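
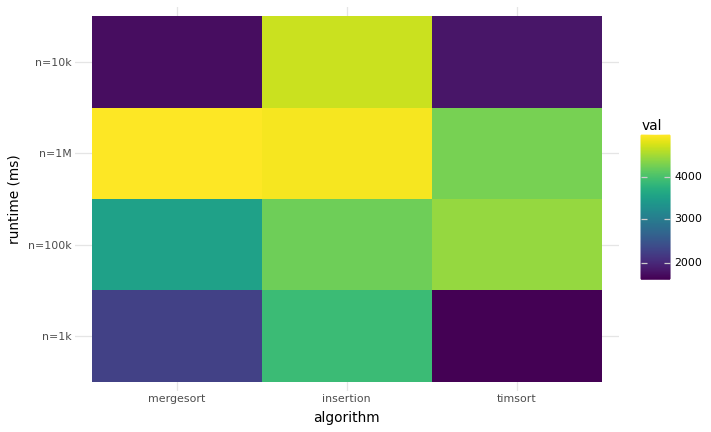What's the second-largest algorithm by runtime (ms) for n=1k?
mergesort

Top 3 for n=1k: insertion ≈ 4000, mergesort ≈ 2500, timsort ≈ 1500.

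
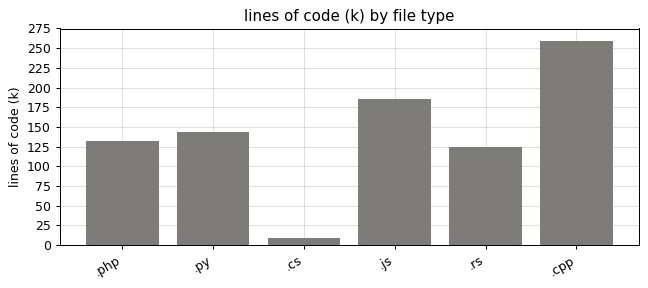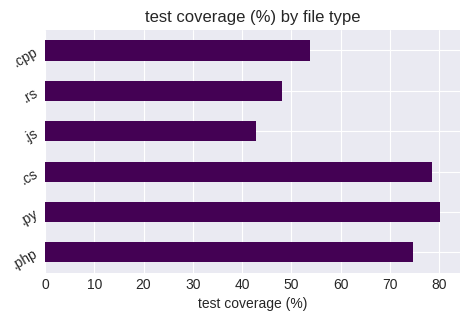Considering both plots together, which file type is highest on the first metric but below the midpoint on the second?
Chart 2 median test coverage (%) ≈ 60; below-median file types: .js, .rs, .cpp. Among those, .cpp has the highest lines of code (k) (≈ 250).

.cpp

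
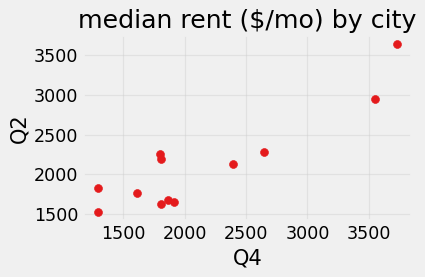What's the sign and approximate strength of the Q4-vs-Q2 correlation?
Points are positively correlated; strong (|r| ≈ 0.9).

positive, strong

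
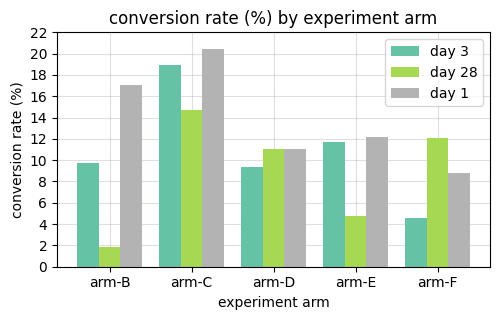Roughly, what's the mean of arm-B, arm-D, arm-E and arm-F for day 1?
≈ 12

(18 + 12 + 12 + 8) / 4 ≈ 12.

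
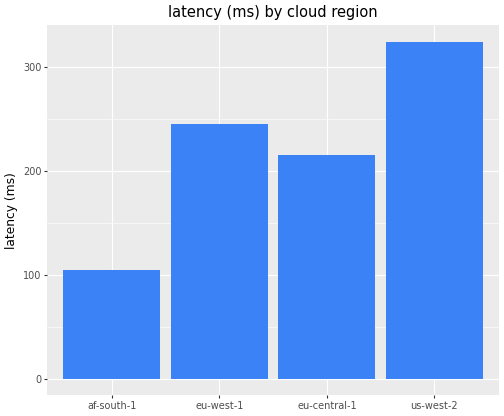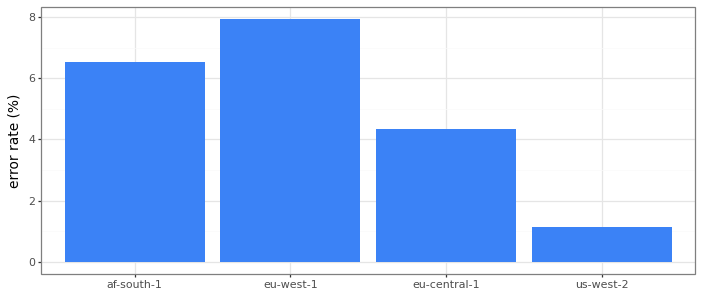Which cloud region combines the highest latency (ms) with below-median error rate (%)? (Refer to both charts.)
us-west-2

Chart 2 median error rate (%) ≈ 5; below-median cloud regions: eu-central-1, us-west-2. Among those, us-west-2 has the highest latency (ms) (≈ 300).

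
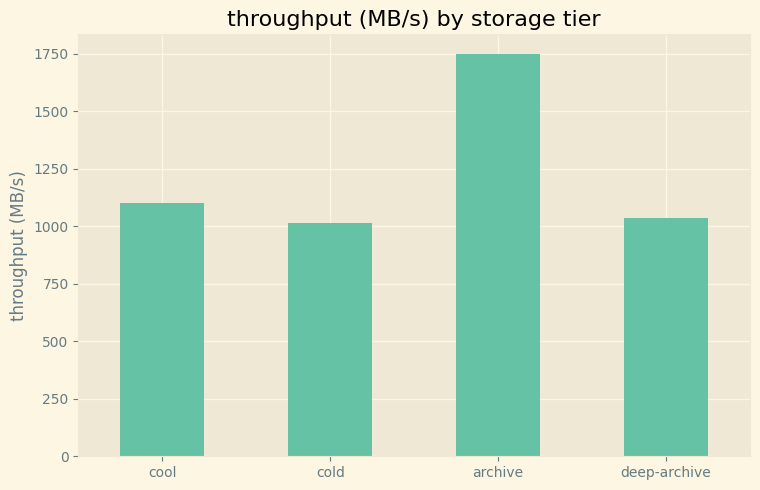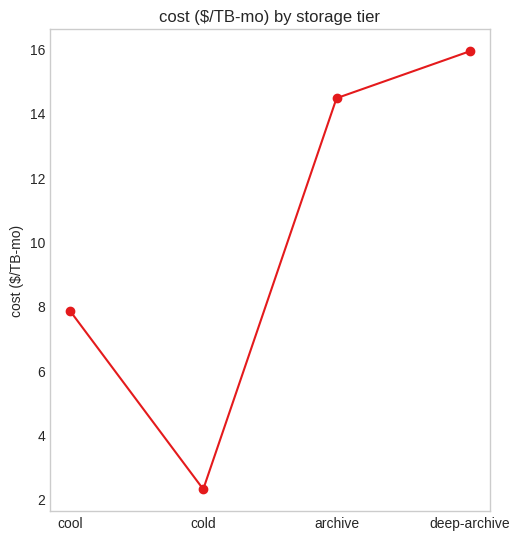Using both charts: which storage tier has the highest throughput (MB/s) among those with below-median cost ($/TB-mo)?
cool

Chart 2 median cost ($/TB-mo) ≈ 12; below-median storage tiers: cool, cold. Among those, cool has the highest throughput (MB/s) (≈ 1200).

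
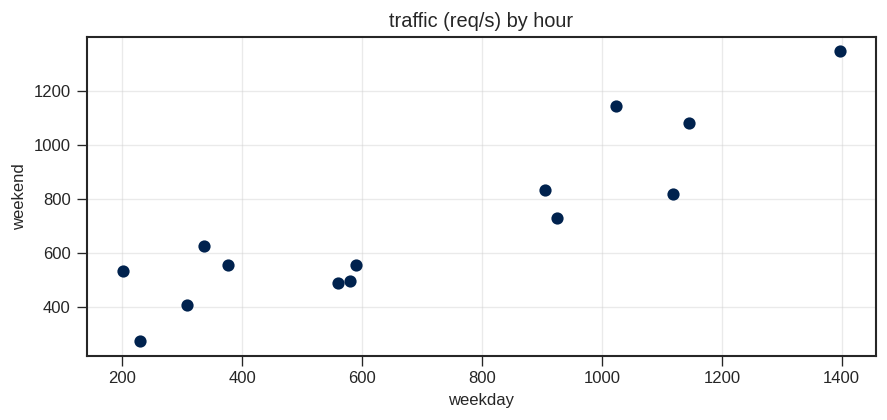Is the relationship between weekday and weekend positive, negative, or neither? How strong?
positive, strong

Points are positively correlated; strong (|r| ≈ 0.9).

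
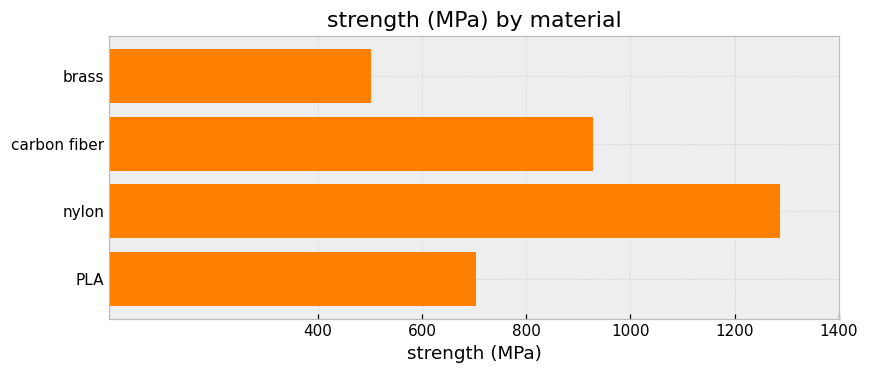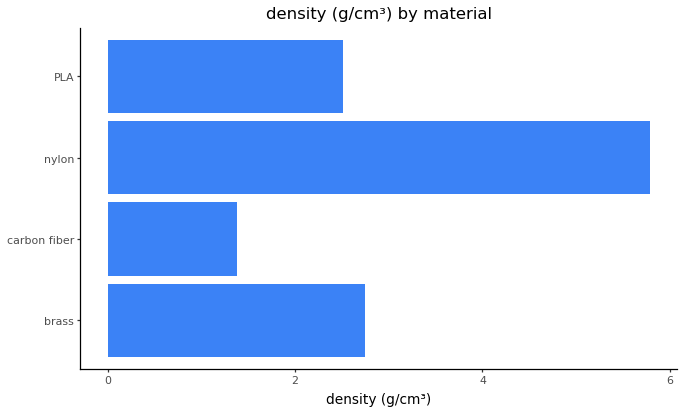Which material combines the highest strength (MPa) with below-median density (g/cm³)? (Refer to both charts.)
Chart 2 median density (g/cm³) ≈ 3; below-median materials: carbon fiber, PLA. Among those, carbon fiber has the highest strength (MPa) (≈ 1000).

carbon fiber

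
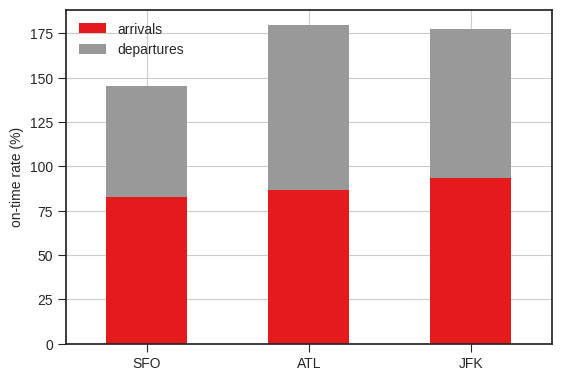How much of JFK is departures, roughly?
departures top ≈ 180, bottom ≈ 100; segment ≈ 80.

≈ 80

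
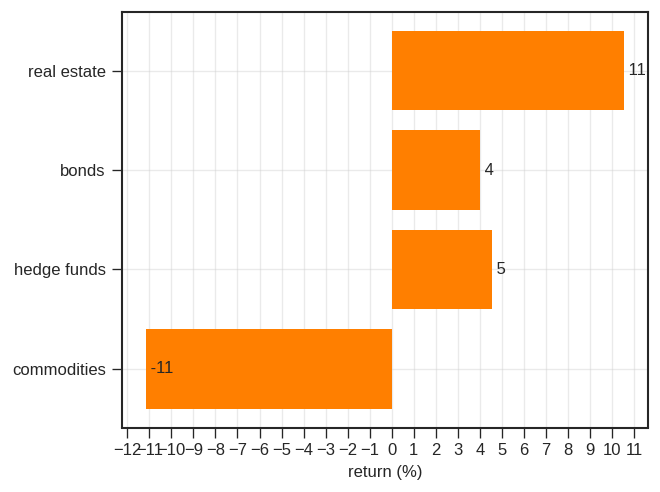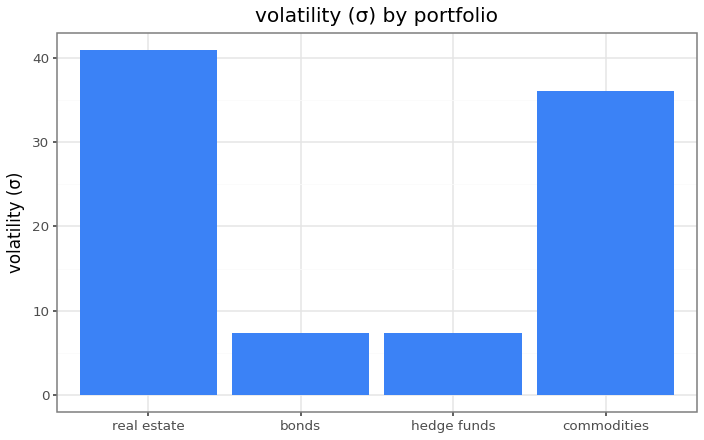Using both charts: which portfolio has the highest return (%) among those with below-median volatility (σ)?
hedge funds

Chart 2 median volatility (σ) ≈ 20; below-median portfolios: bonds, hedge funds. Among those, hedge funds has the highest return (%) (≈ 5).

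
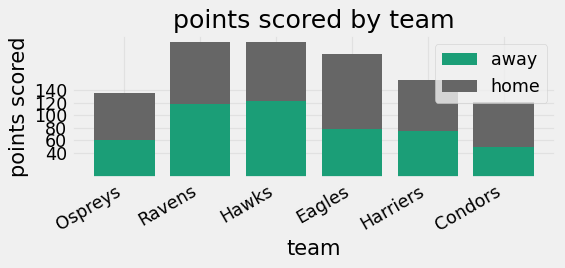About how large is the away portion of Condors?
away top ≈ 40, bottom ≈ 0; segment ≈ 40.

≈ 40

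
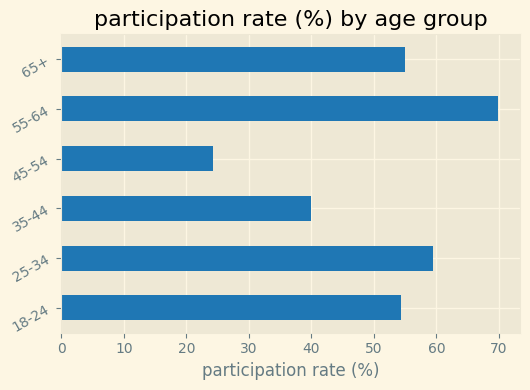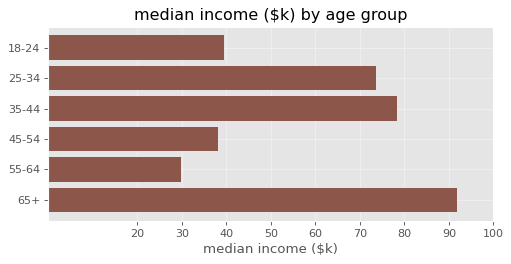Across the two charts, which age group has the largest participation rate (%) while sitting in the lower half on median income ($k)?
Chart 2 median median income ($k) ≈ 60; below-median age groups: 18-24, 45-54, 55-64. Among those, 55-64 has the highest participation rate (%) (≈ 70).

55-64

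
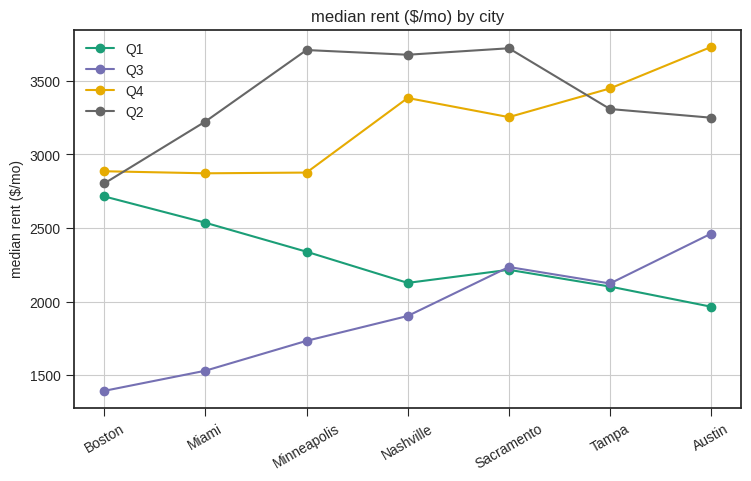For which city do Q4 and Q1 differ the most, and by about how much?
Austin, ≈ 1800 $/mo

Austin: Q4 ≈ 3800, Q1 ≈ 2000 → gap ≈ 1800. Next-largest (Tampa) is only ≈ 1200.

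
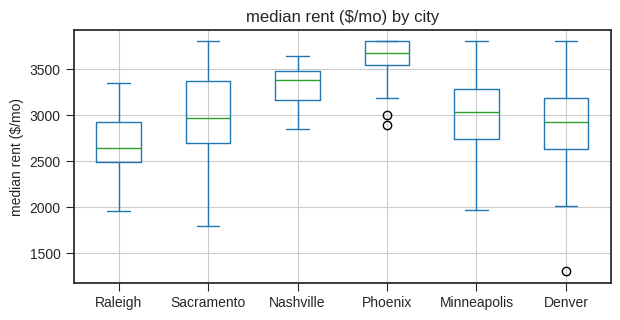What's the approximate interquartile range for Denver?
≈ 600

Q3 ≈ 3200, Q1 ≈ 2600; IQR ≈ 600.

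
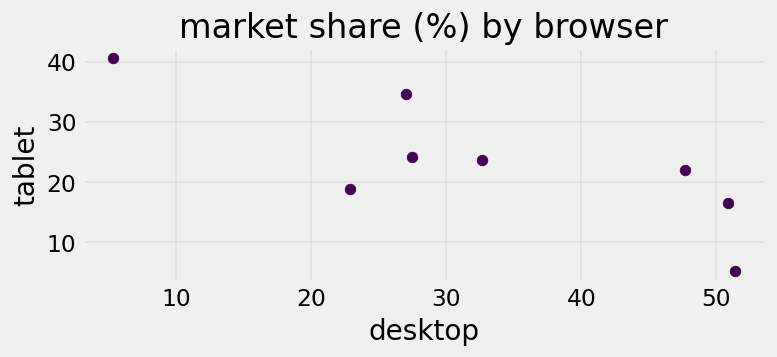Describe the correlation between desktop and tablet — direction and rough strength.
negative, strong

Points are negatively correlated; strong (|r| ≈ 0.8).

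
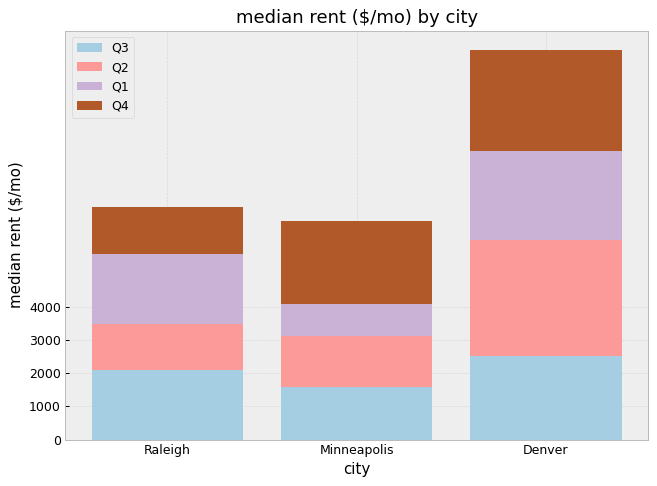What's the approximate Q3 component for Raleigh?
Q3 top ≈ 2000, bottom ≈ 0; segment ≈ 2000.

≈ 2000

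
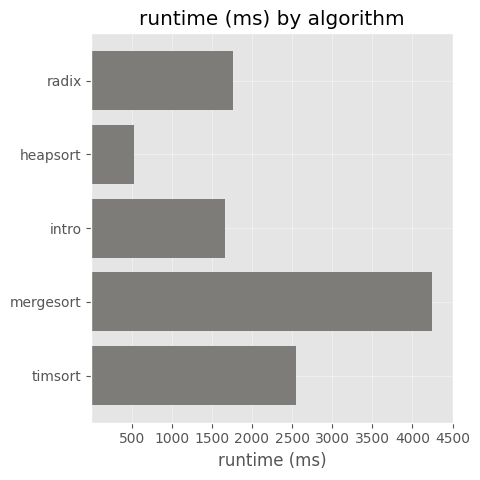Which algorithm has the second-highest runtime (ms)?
Top 3: mergesort ≈ 4000, timsort ≈ 2500, radix ≈ 2000.

timsort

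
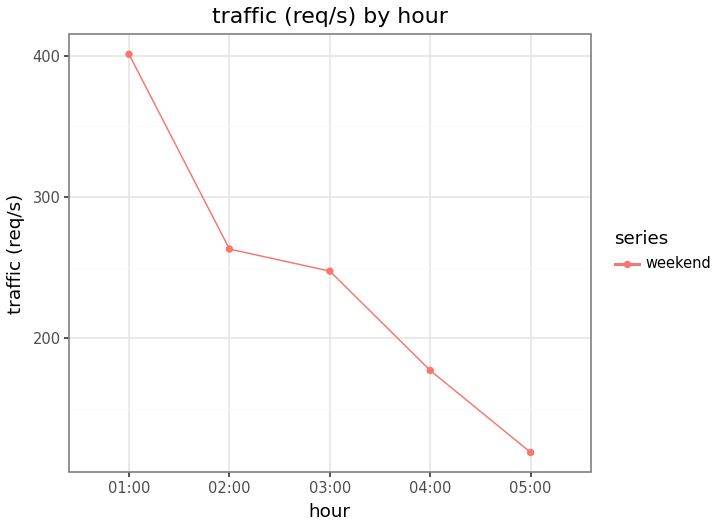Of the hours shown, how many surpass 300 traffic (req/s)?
Above 300: 01:00.

1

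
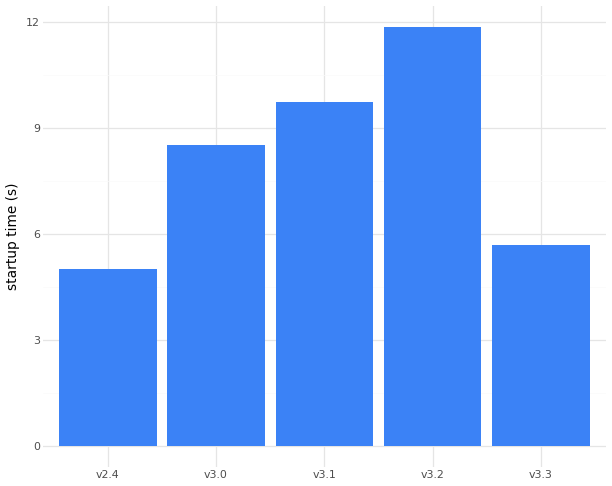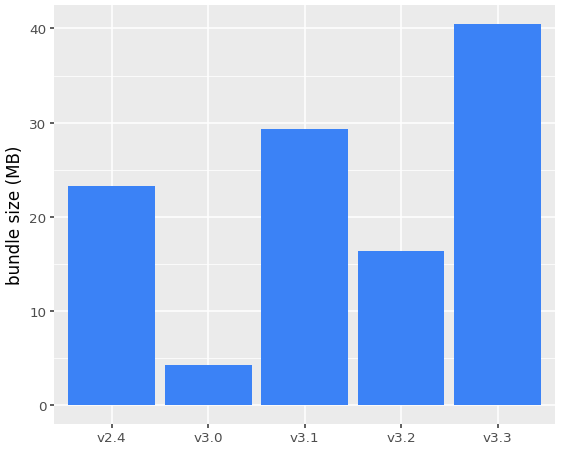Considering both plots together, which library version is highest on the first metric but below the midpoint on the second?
Chart 2 median bundle size (MB) ≈ 25; below-median library versions: v3.0, v3.2. Among those, v3.2 has the highest startup time (s) (≈ 12).

v3.2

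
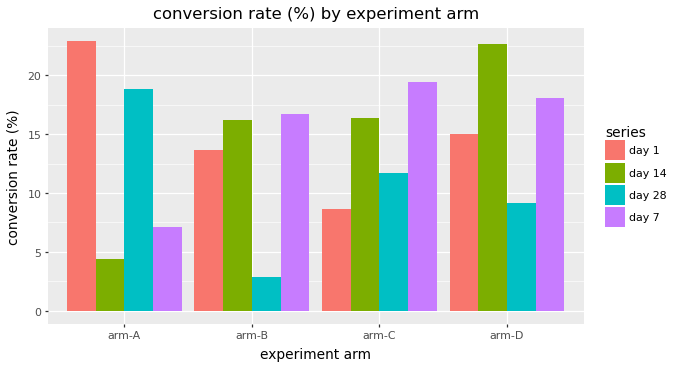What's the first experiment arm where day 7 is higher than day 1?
arm-B

arm-A: day 7 ≈ 8 vs day 1 ≈ 22 (not yet); arm-B: day 7 ≈ 16 vs day 1 ≈ 14 (first crossover).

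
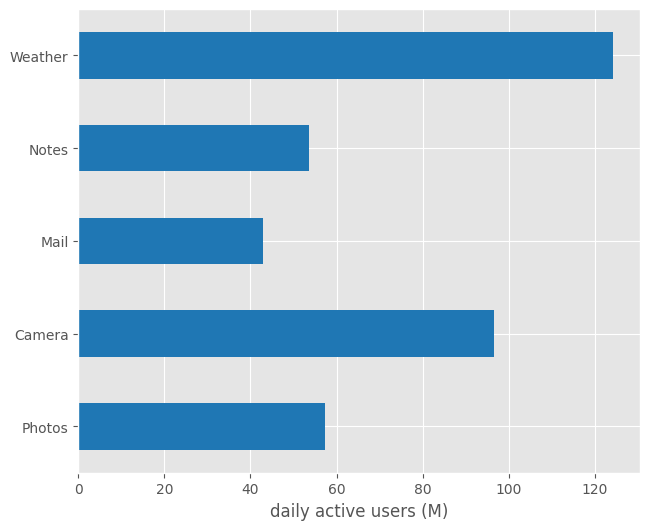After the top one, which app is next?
Camera

Top 3: Weather ≈ 120, Camera ≈ 100, Photos ≈ 60.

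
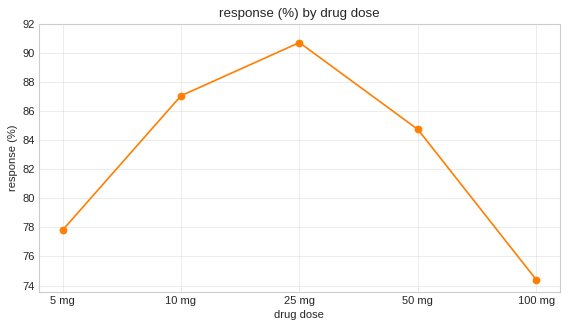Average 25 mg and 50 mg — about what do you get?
(90 + 84) / 2 ≈ 87.

≈ 87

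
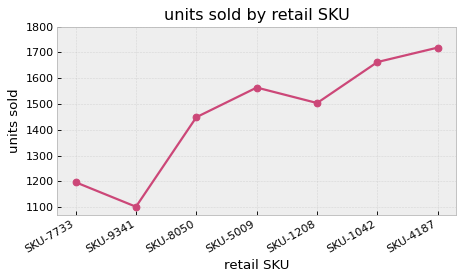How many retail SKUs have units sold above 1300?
5

Above 1300: SKU-8050, SKU-5009, SKU-1208, SKU-1042, SKU-4187.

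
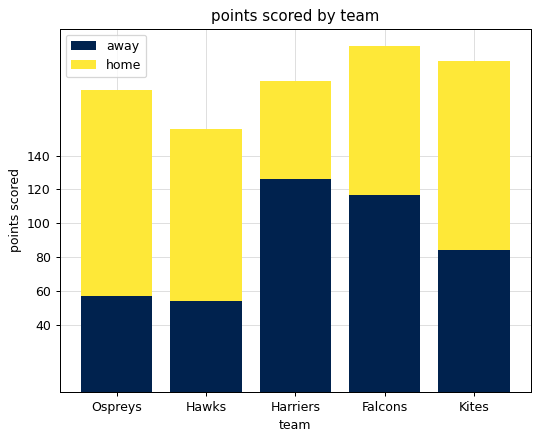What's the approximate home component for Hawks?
≈ 100

home top ≈ 160, bottom ≈ 60; segment ≈ 100.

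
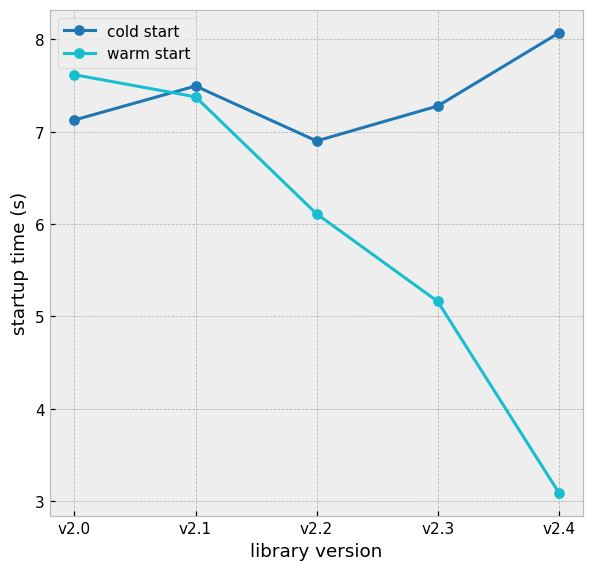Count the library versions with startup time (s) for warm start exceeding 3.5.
4

Above 3.5: v2.0, v2.1, v2.2, v2.3.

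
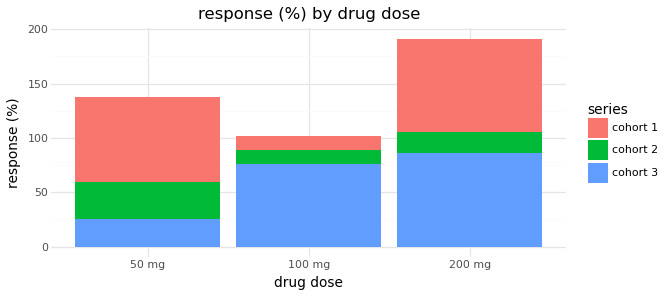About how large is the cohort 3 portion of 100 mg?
cohort 3 top ≈ 80, bottom ≈ 0; segment ≈ 80.

≈ 80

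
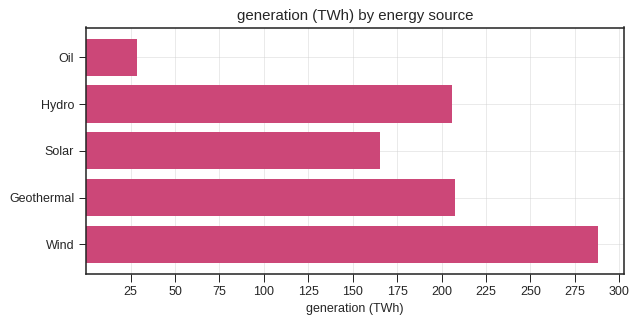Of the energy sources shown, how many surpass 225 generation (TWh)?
1

Above 225: Wind.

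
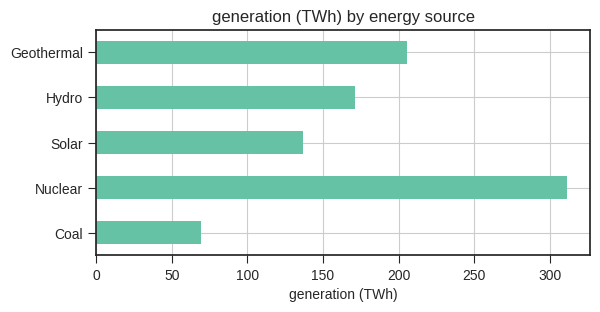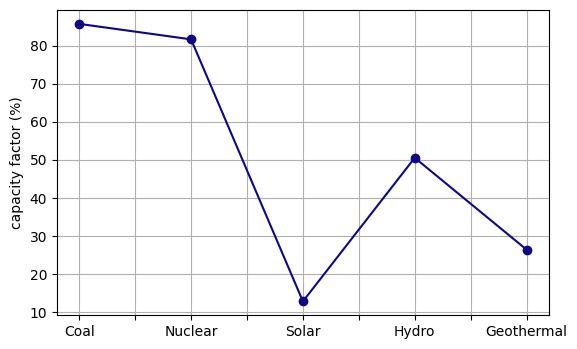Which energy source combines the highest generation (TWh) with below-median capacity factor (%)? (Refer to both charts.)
Chart 2 median capacity factor (%) ≈ 50; below-median energy sources: Solar, Geothermal. Among those, Geothermal has the highest generation (TWh) (≈ 200).

Geothermal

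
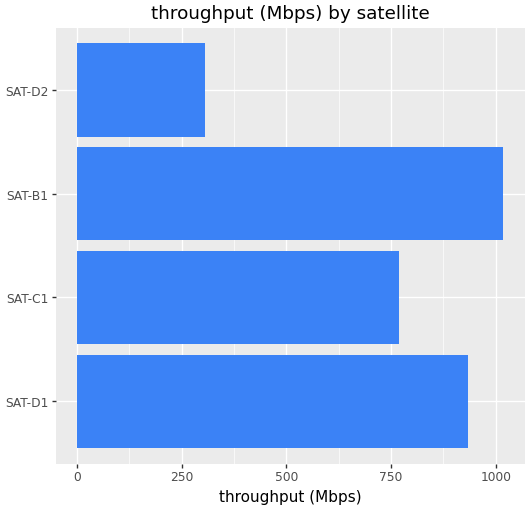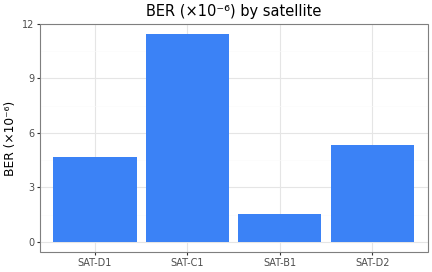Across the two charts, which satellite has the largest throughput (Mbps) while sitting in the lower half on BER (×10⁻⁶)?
SAT-B1

Chart 2 median BER (×10⁻⁶) ≈ 6; below-median satellites: SAT-D1, SAT-B1. Among those, SAT-B1 has the highest throughput (Mbps) (≈ 1000).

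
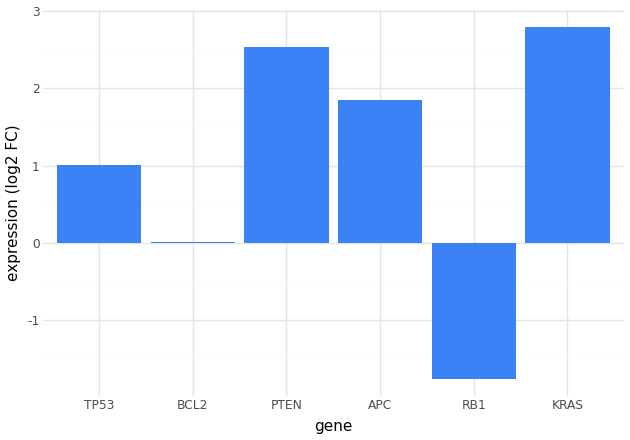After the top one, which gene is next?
PTEN

Top 3: KRAS ≈ 3.0, PTEN ≈ 2.5, APC ≈ 2.0.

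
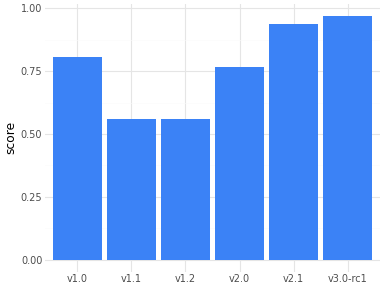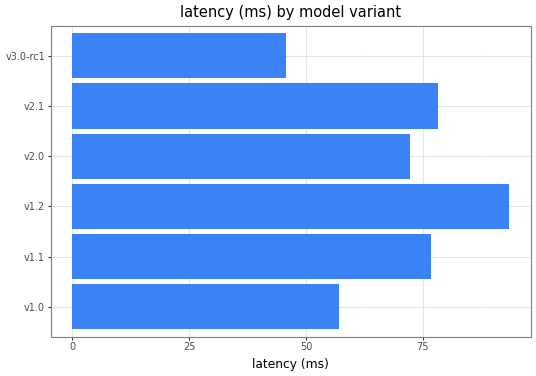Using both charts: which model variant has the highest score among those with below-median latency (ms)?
v3.0-rc1

Chart 2 median latency (ms) ≈ 70; below-median model variants: v1.0, v2.0, v3.0-rc1. Among those, v3.0-rc1 has the highest score (≈ 1).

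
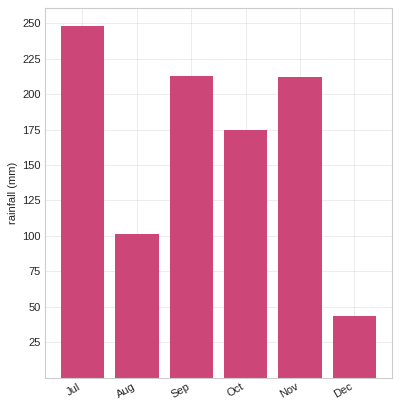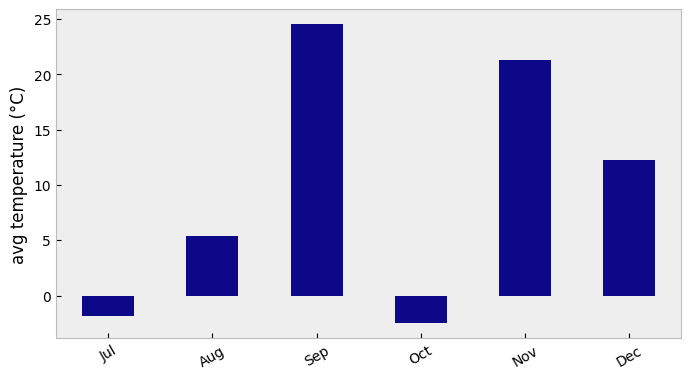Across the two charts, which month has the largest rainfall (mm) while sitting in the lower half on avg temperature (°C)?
Jul

Chart 2 median avg temperature (°C) ≈ 10; below-median months: Jul, Aug, Oct. Among those, Jul has the highest rainfall (mm) (≈ 250).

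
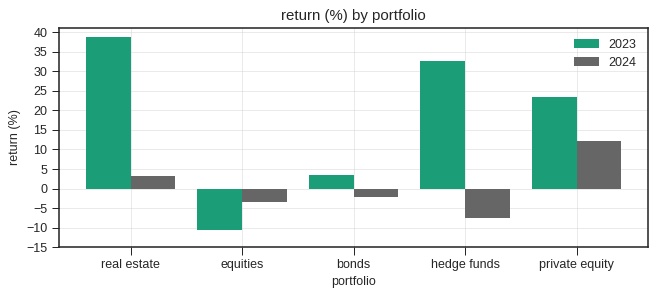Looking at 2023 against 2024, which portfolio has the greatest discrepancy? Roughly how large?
hedge funds, ≈ 45 %

hedge funds: 2023 ≈ 35, 2024 ≈ -10 → gap ≈ 45. Next-largest (real estate) is only ≈ 35.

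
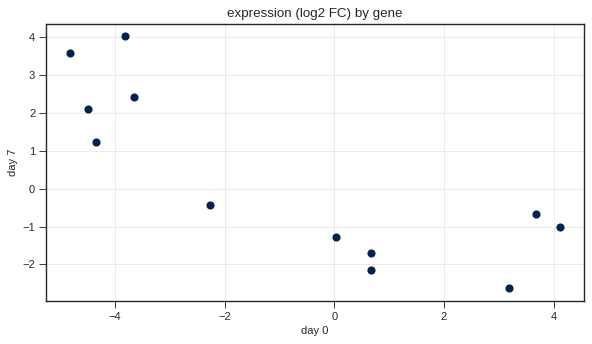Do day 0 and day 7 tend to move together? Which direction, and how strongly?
Points are negatively correlated; strong (|r| ≈ 0.8).

negative, strong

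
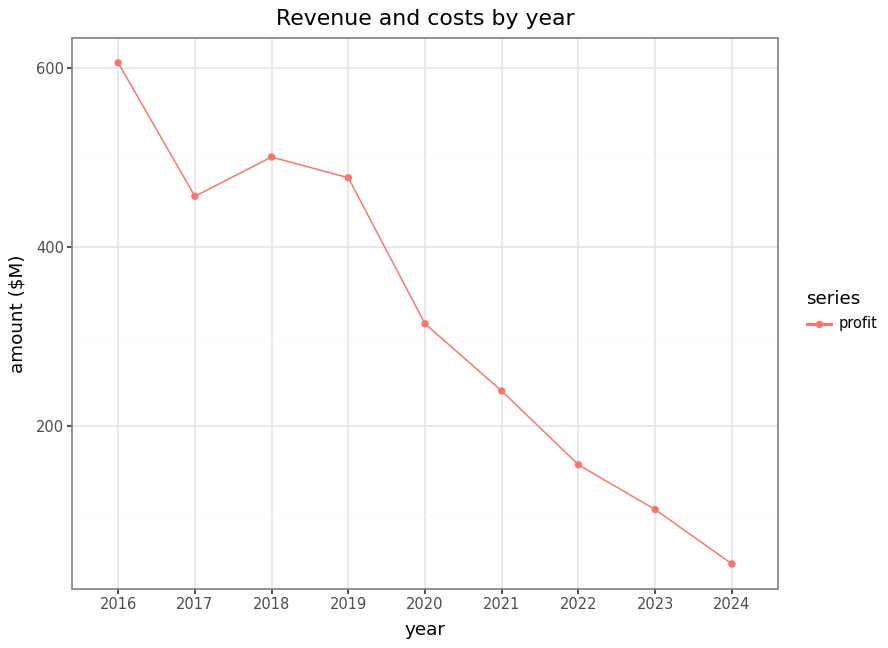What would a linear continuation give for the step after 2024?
Last three: 150, 100, 50 → slope ≈ -50/step → next ≈ 0.

≈ 0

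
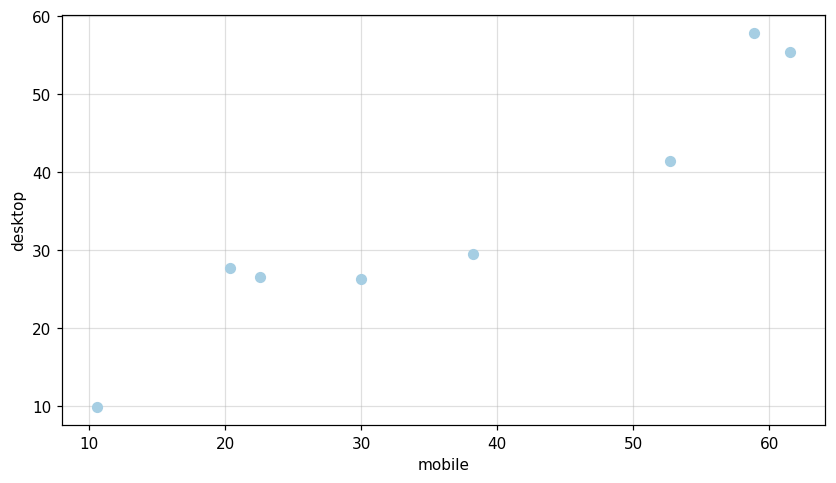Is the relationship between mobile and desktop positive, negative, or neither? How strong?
Points are positively correlated; strong (|r| ≈ 1.0).

positive, strong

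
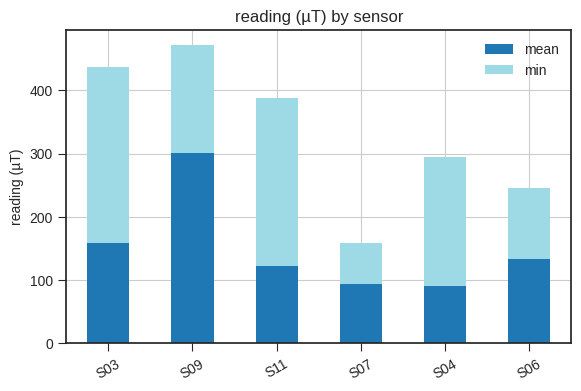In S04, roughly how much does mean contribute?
≈ 100

mean top ≈ 100, bottom ≈ 0; segment ≈ 100.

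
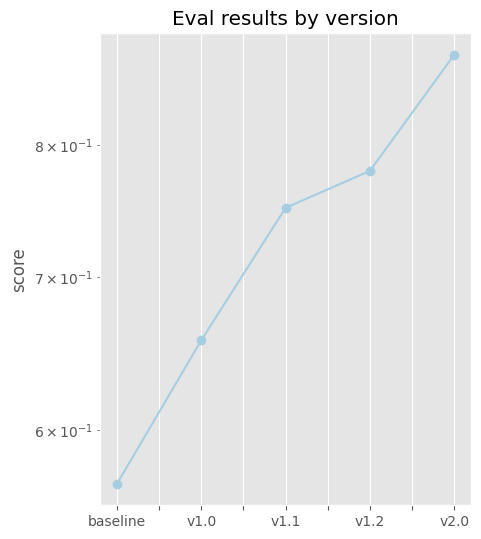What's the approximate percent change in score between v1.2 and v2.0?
≈ +12.5%

v1.2 ≈ 0.80, v2.0 ≈ 0.90; (0.90 − 0.80) / 0.80 ≈ +12.5%.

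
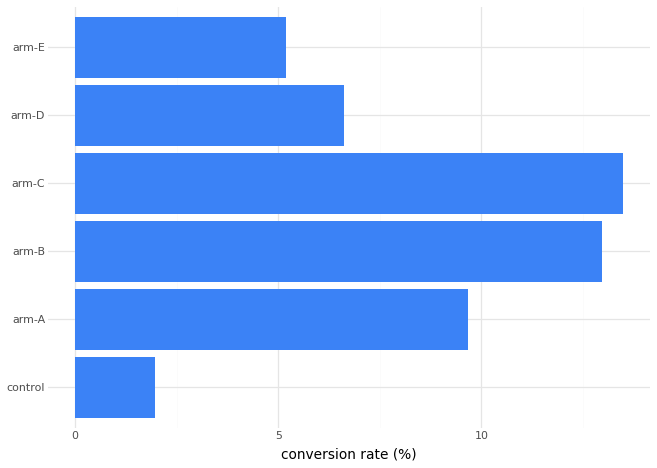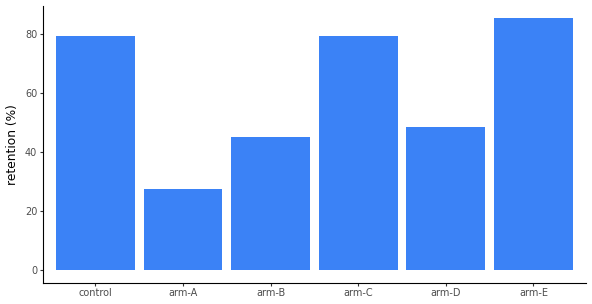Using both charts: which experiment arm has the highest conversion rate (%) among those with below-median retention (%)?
Chart 2 median retention (%) ≈ 60; below-median experiment arms: arm-A, arm-B, arm-D. Among those, arm-B has the highest conversion rate (%) (≈ 12).

arm-B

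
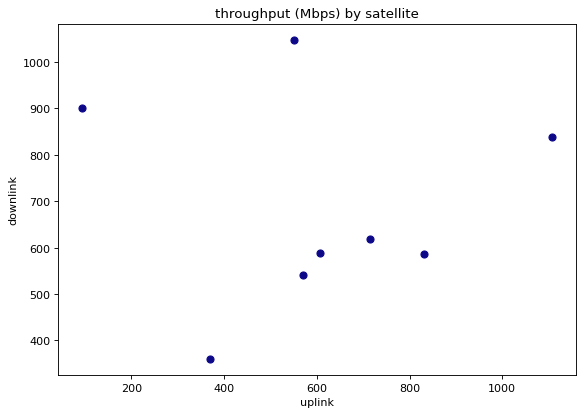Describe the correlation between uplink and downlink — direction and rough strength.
Points are roughly uncorrelated; weak (|r| ≈ 0.0).

no clear correlation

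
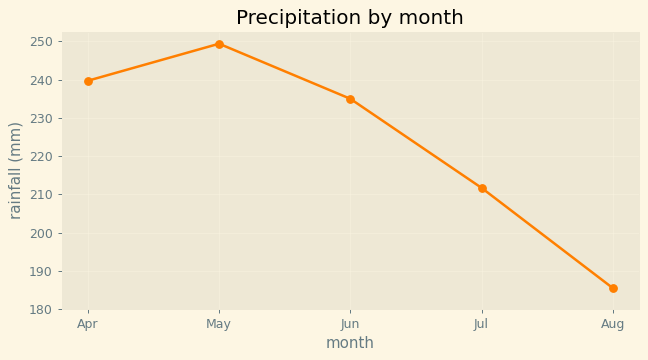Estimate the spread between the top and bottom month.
≈ 60

Max May ≈ 250, min Aug ≈ 190; range ≈ 60.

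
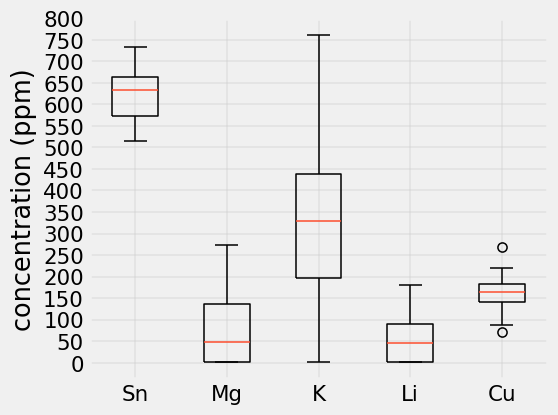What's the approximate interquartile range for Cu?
≈ 50

Q3 ≈ 200, Q1 ≈ 150; IQR ≈ 50.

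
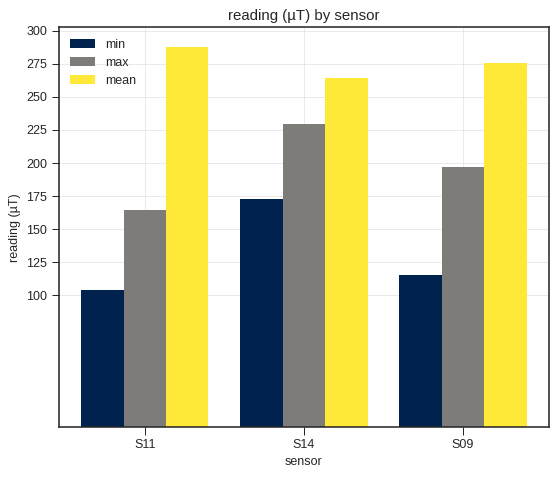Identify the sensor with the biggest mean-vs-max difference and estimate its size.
S11: mean ≈ 300, max ≈ 175 → gap ≈ 125. Next-largest (S09) is only ≈ 75.

S11, ≈ 125 µT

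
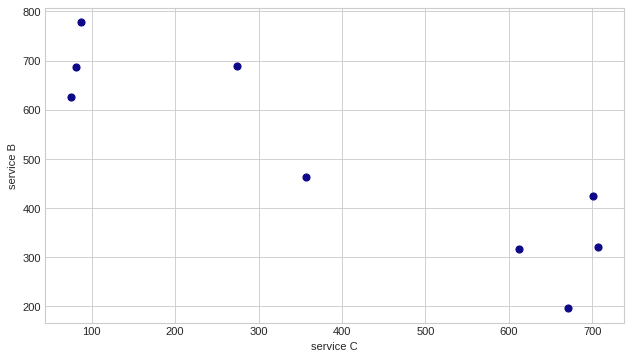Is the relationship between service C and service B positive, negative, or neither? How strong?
Points are negatively correlated; strong (|r| ≈ 0.9).

negative, strong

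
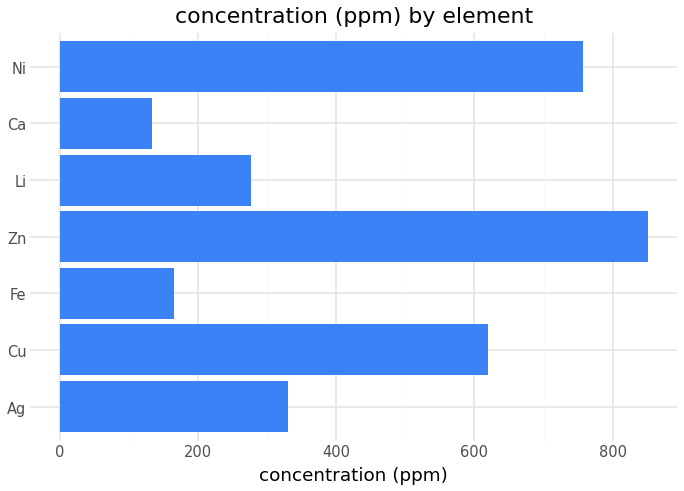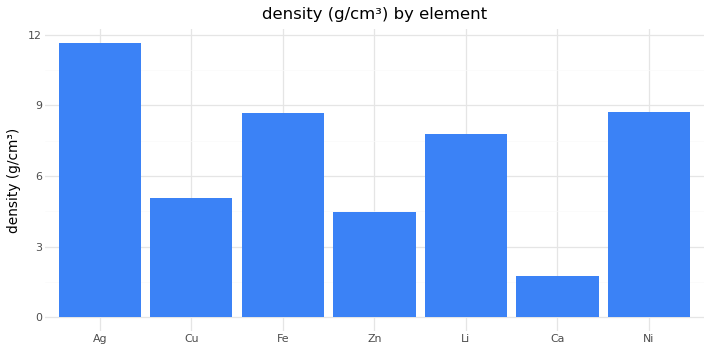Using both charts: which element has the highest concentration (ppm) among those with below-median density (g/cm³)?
Chart 2 median density (g/cm³) ≈ 8; below-median elements: Cu, Zn, Ca. Among those, Zn has the highest concentration (ppm) (≈ 900).

Zn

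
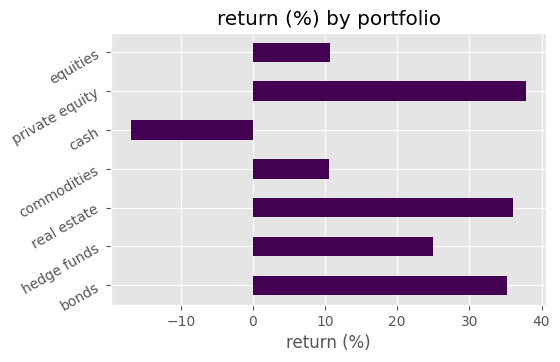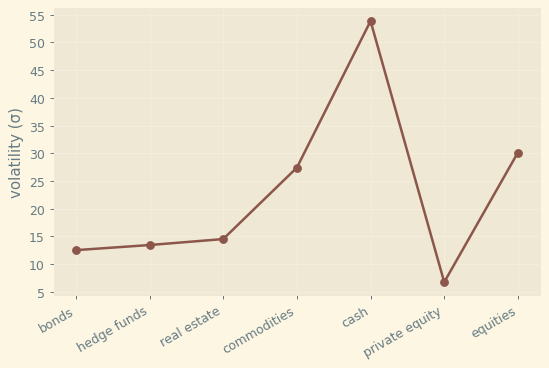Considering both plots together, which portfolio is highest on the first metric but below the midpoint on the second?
private equity

Chart 2 median volatility (σ) ≈ 15; below-median portfolios: bonds, hedge funds, private equity. Among those, private equity has the highest return (%) (≈ 40).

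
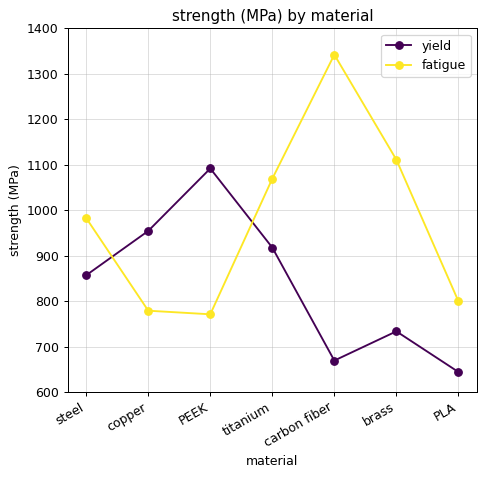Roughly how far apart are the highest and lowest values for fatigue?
Max carbon fiber ≈ 1300, min PEEK ≈ 800; range ≈ 500.

≈ 500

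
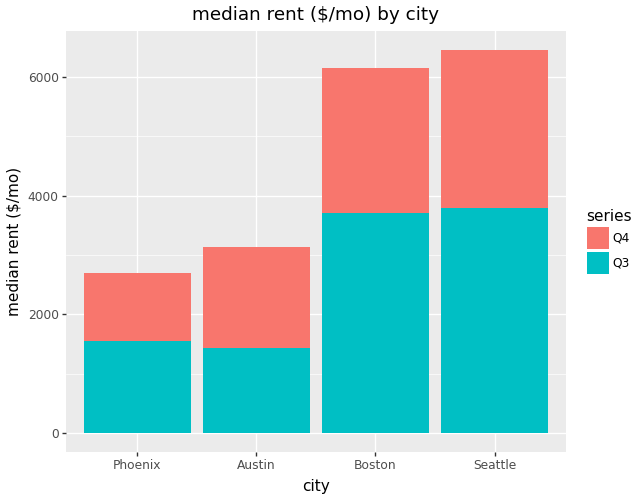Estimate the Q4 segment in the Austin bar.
Q4 top ≈ 3000, bottom ≈ 1000; segment ≈ 2000.

≈ 2000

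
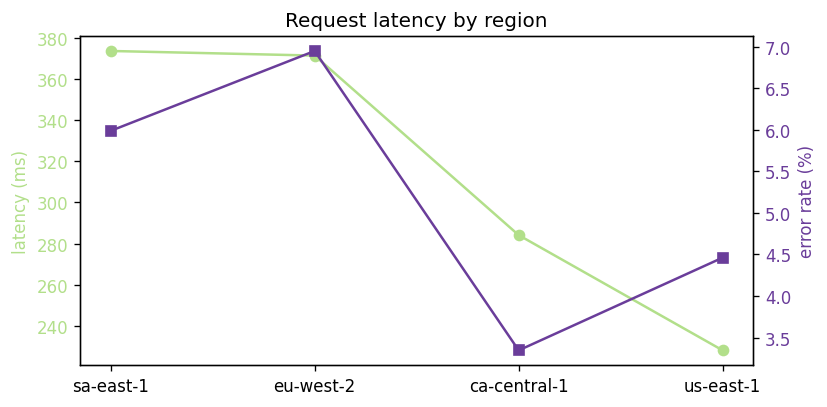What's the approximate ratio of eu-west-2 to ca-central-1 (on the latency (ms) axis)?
eu-west-2 ≈ 380, ca-central-1 ≈ 280; 380/280 ≈ 1.36.

≈ 1.36×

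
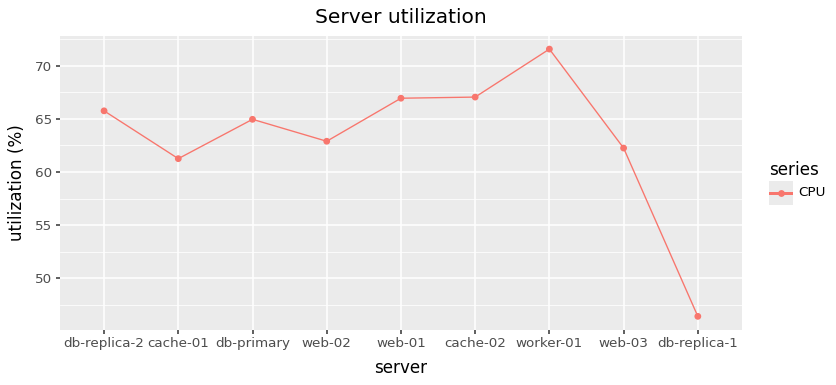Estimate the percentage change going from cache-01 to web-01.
cache-01 ≈ 60, web-01 ≈ 65; (65 − 60) / 60 ≈ +8.3%.

≈ +8.3%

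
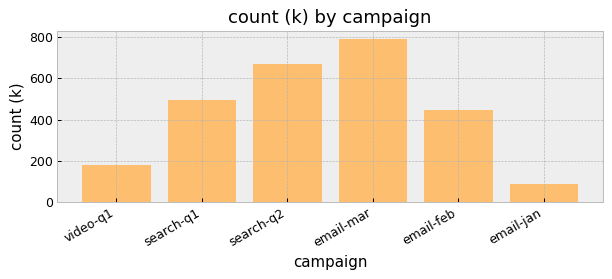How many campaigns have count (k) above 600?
Above 600: search-q2, email-mar.

2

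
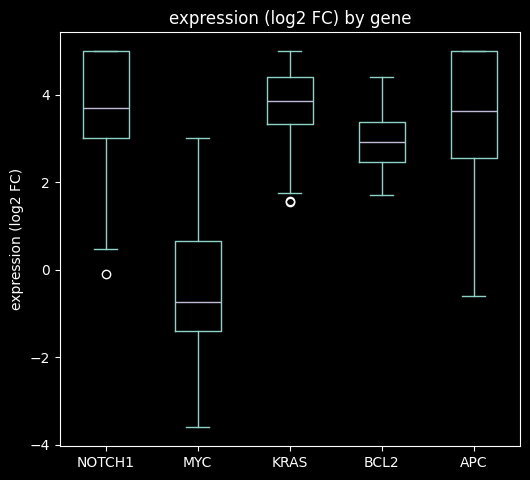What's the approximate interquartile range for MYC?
Q3 ≈ 0.5, Q1 ≈ -1.5; IQR ≈ 2.0.

≈ 2.0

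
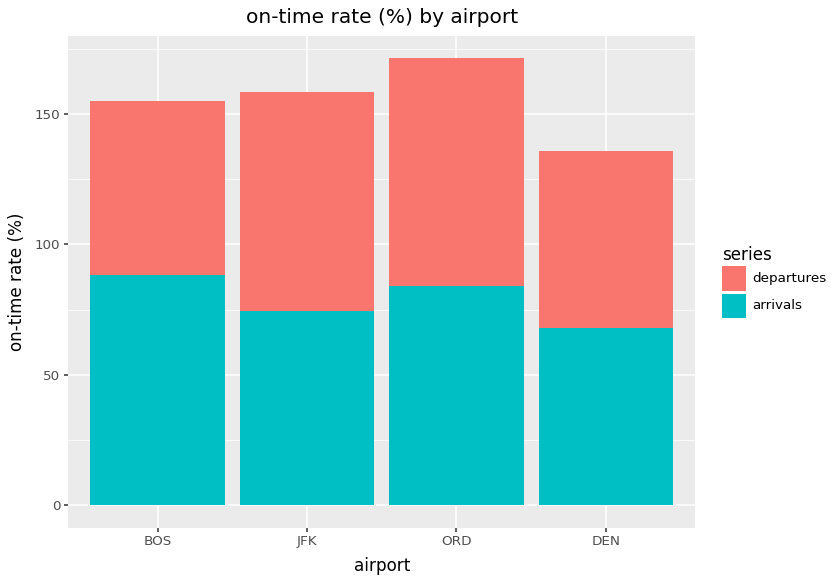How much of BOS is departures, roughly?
≈ 80

departures top ≈ 160, bottom ≈ 80; segment ≈ 80.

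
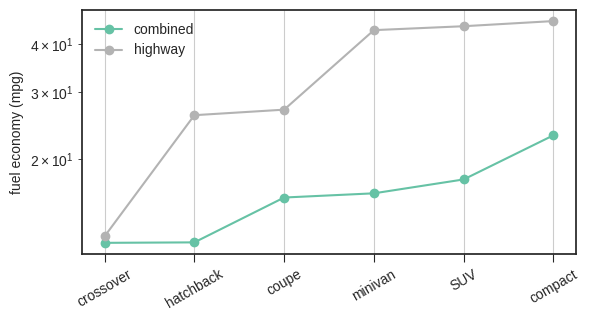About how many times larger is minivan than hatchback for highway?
minivan ≈ 45, hatchback ≈ 25; 45/25 ≈ 1.8.

≈ 1.8×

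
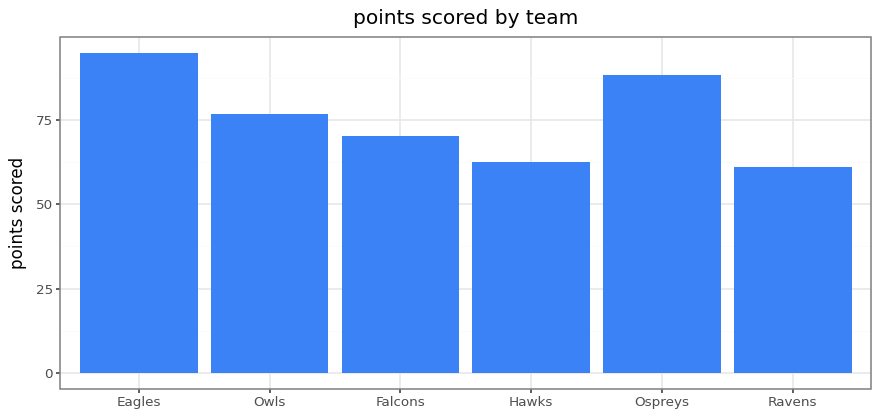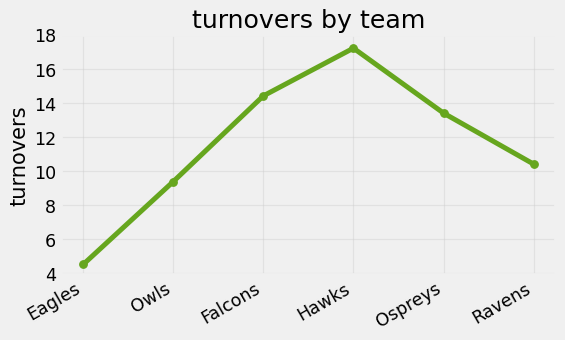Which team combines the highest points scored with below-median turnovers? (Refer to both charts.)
Chart 2 median turnovers ≈ 12; below-median teams: Eagles, Owls, Ravens. Among those, Eagles has the highest points scored (≈ 100).

Eagles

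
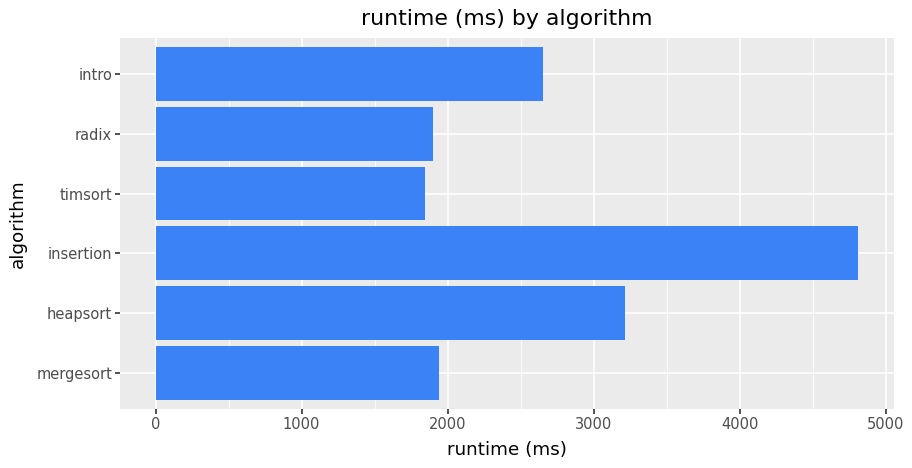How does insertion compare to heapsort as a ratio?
insertion ≈ 5000, heapsort ≈ 3000; 5000/3000 ≈ 1.67.

≈ 1.67×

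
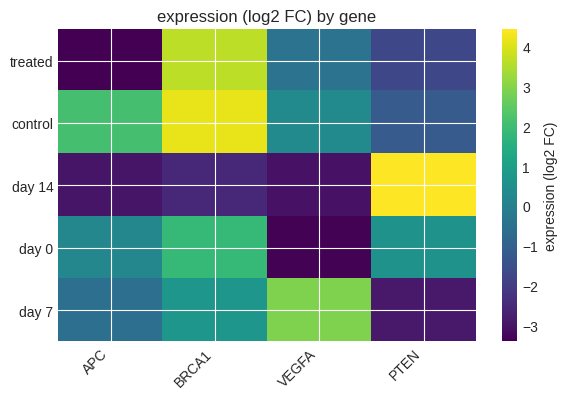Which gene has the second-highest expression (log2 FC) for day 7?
BRCA1

Top 3 for day 7: VEGFA ≈ 3, BRCA1 ≈ 1, APC ≈ -1.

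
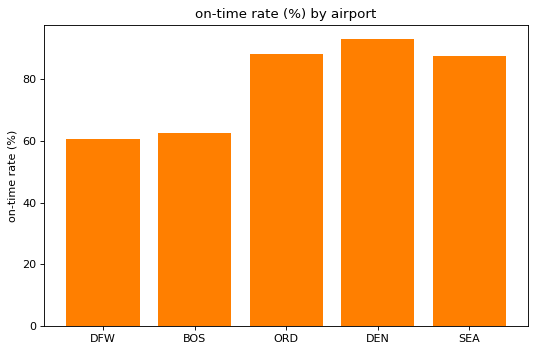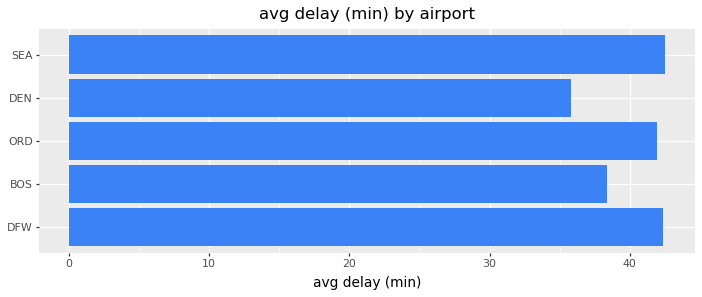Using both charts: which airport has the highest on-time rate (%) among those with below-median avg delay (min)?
DEN

Chart 2 median avg delay (min) ≈ 40; below-median airports: BOS, DEN. Among those, DEN has the highest on-time rate (%) (≈ 90).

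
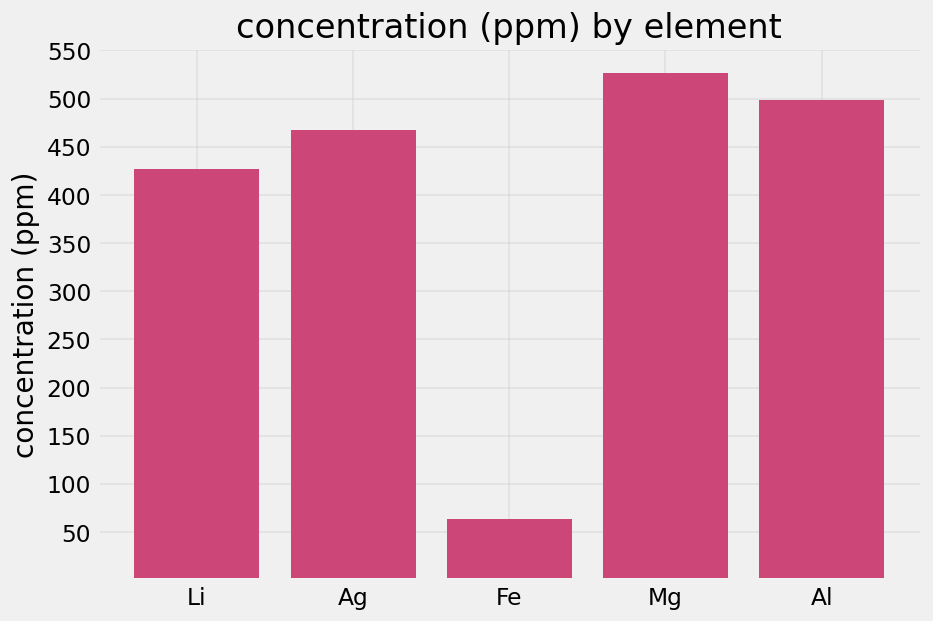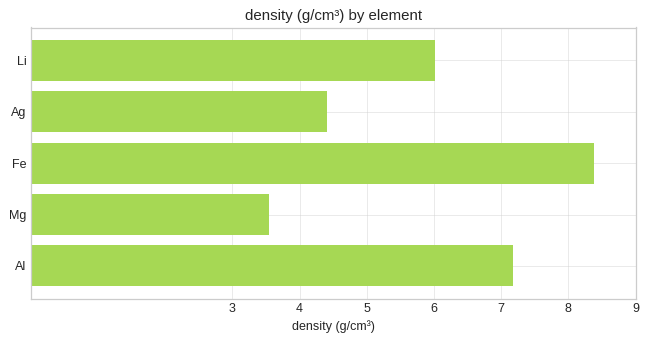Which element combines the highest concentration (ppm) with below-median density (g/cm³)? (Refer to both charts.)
Chart 2 median density (g/cm³) ≈ 6; below-median elements: Ag, Mg. Among those, Mg has the highest concentration (ppm) (≈ 550).

Mg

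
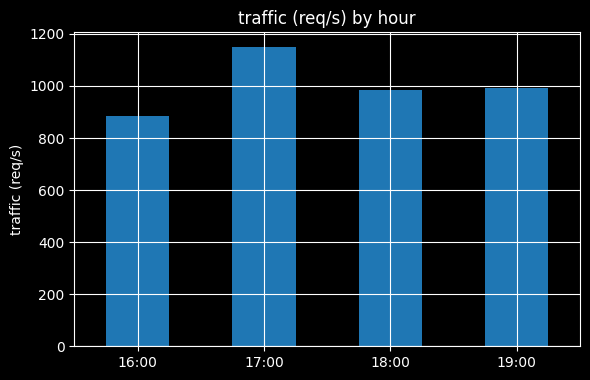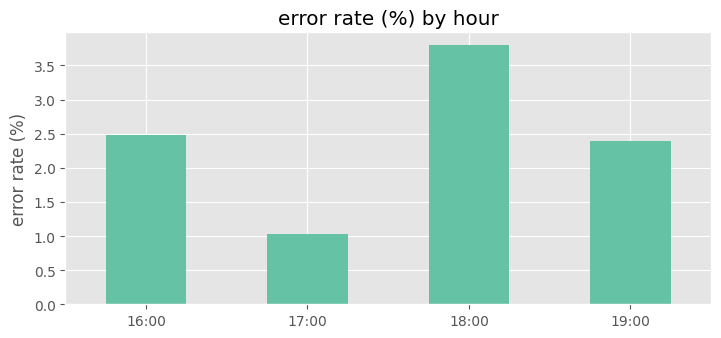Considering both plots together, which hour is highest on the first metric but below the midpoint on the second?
Chart 2 median error rate (%) ≈ 2.5; below-median hours: 17:00, 19:00. Among those, 17:00 has the highest traffic (req/s) (≈ 1200).

17:00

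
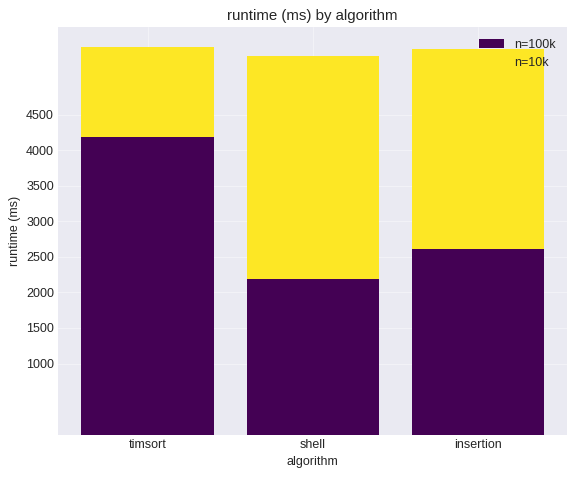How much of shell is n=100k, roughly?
≈ 2000

n=100k top ≈ 2000, bottom ≈ 0; segment ≈ 2000.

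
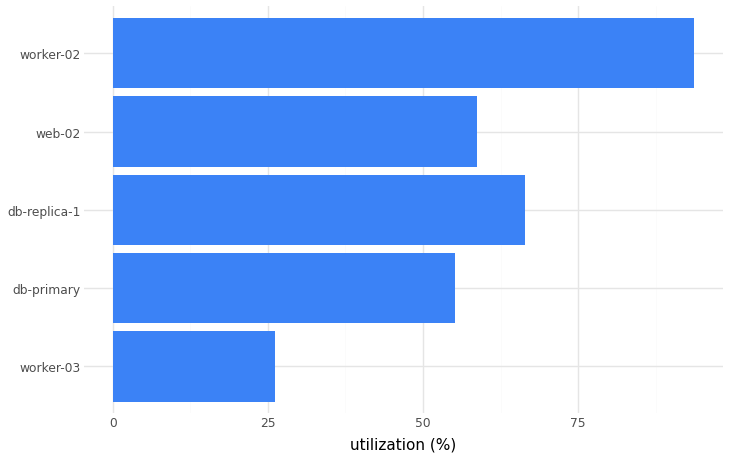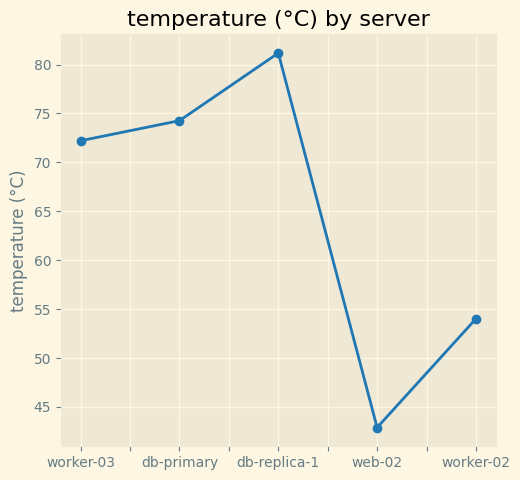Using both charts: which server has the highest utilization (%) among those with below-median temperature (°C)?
Chart 2 median temperature (°C) ≈ 70; below-median servers: web-02, worker-02. Among those, worker-02 has the highest utilization (%) (≈ 90).

worker-02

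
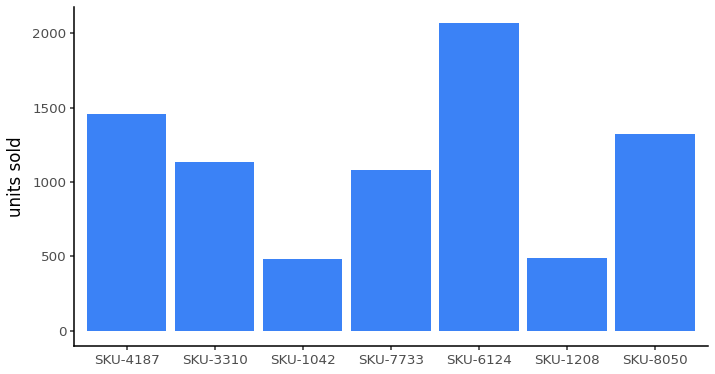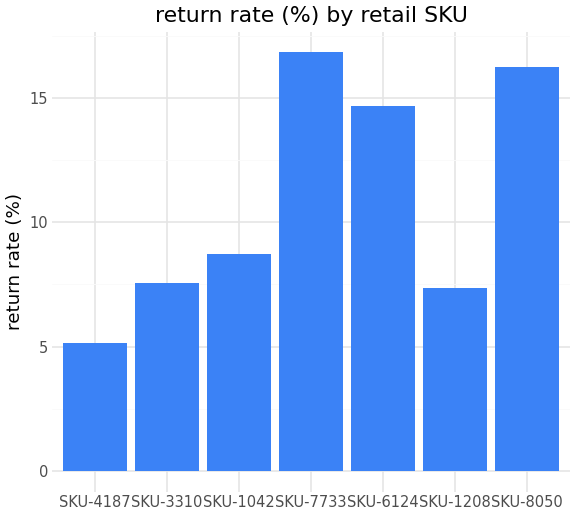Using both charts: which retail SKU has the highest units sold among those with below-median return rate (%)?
SKU-4187

Chart 2 median return rate (%) ≈ 8; below-median retail SKUs: SKU-4187, SKU-3310, SKU-1208. Among those, SKU-4187 has the highest units sold (≈ 1400).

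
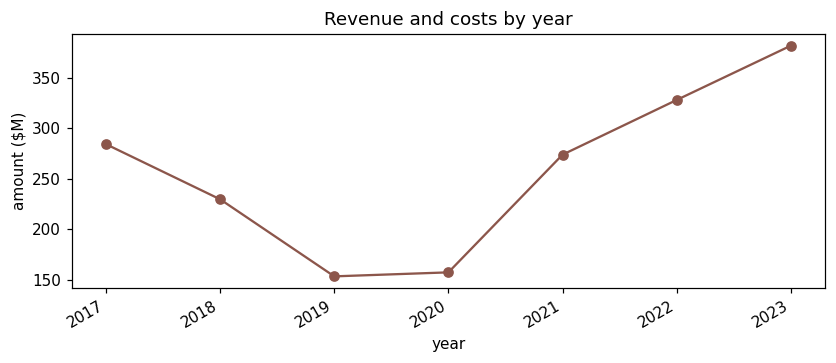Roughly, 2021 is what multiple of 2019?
2021 ≈ 280, 2019 ≈ 160; 280/160 ≈ 1.75.

≈ 1.75×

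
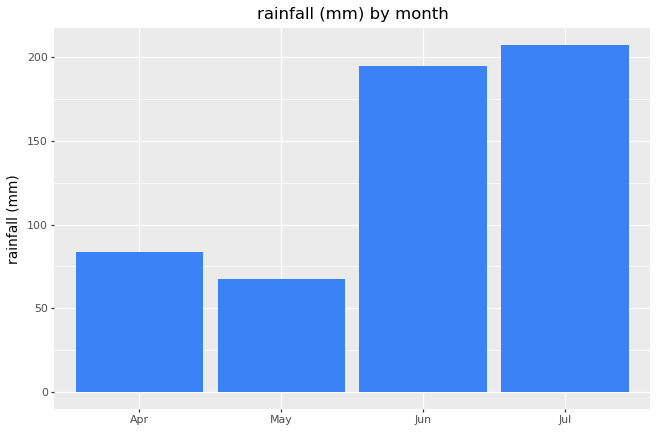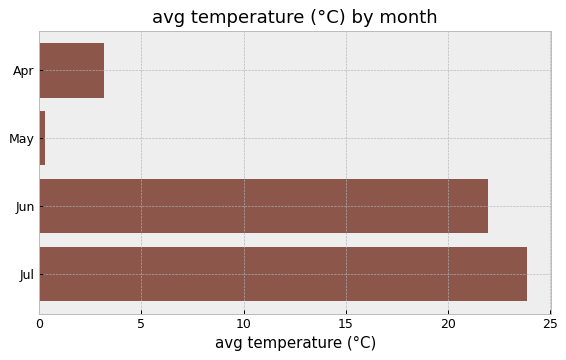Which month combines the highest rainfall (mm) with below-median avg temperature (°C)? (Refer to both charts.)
Chart 2 median avg temperature (°C) ≈ 15; below-median months: Apr, May. Among those, Apr has the highest rainfall (mm) (≈ 80).

Apr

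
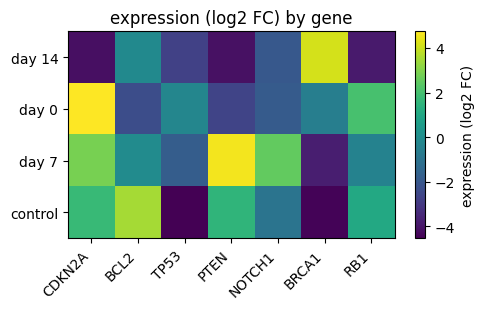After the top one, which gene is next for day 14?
BCL2

Top 3 for day 14: BRCA1 ≈ 4, BCL2 ≈ 0, NOTCH1 ≈ -2.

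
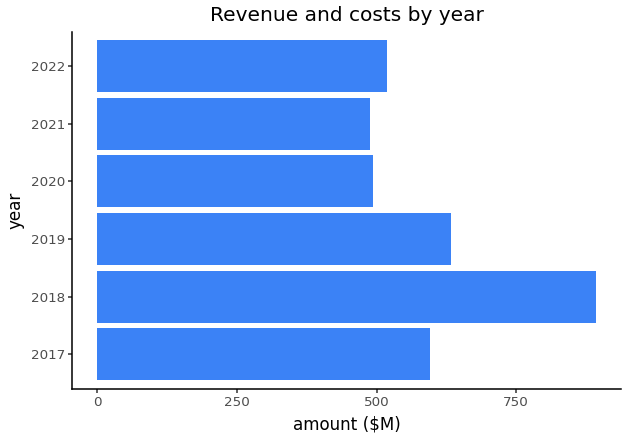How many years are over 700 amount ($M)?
Above 700: 2018.

1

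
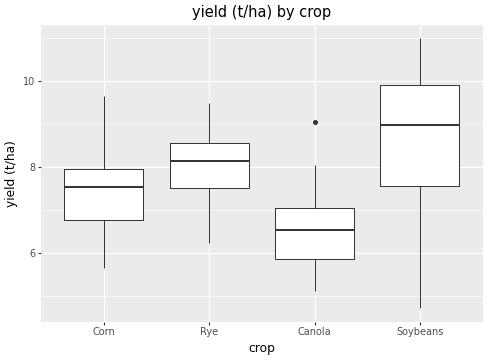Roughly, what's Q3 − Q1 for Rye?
Q3 ≈ 8.6, Q1 ≈ 7.6; IQR ≈ 1.0.

≈ 1.0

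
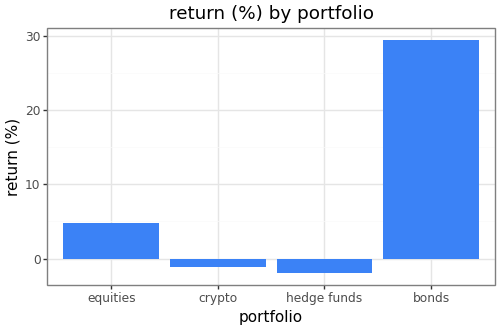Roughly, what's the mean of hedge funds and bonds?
≈ 15

(0 + 30) / 2 ≈ 15.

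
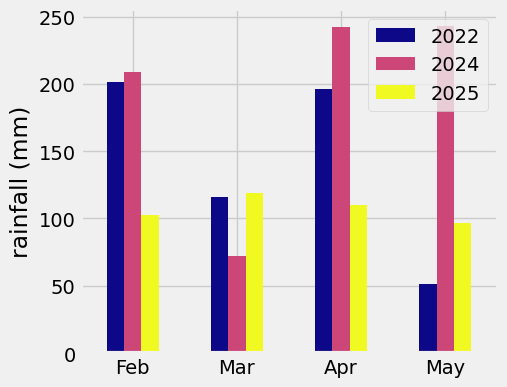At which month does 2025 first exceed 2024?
Feb: 2025 ≈ 100 vs 2024 ≈ 200 (not yet); Mar: 2025 ≈ 125 vs 2024 ≈ 75 (first crossover).

Mar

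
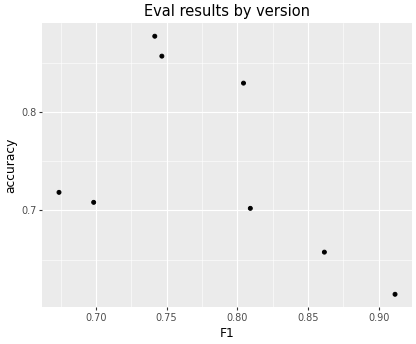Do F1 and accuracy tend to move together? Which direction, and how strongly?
Points are negatively correlated; moderate (|r| ≈ 0.5).

negative, moderate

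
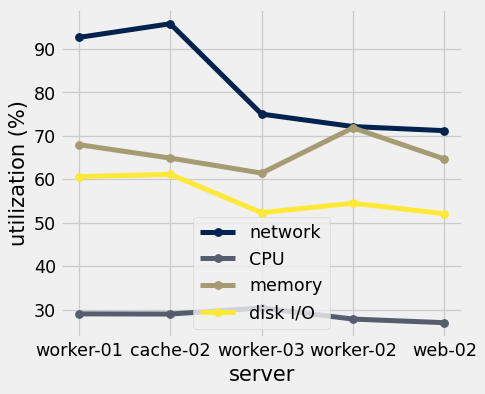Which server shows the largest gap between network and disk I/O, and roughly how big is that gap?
cache-02: network ≈ 100, disk I/O ≈ 60 → gap ≈ 40. Next-largest (worker-01) is only ≈ 30.

cache-02, ≈ 40 %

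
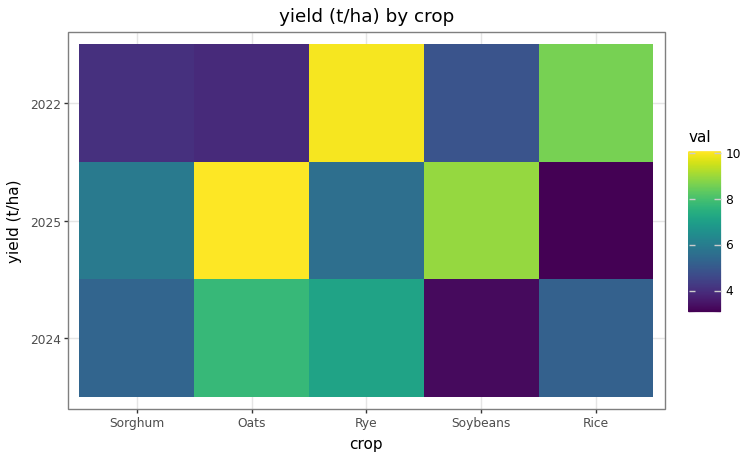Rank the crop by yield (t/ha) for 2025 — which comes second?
Top 3 for 2025: Oats ≈ 10, Soybeans ≈ 9, Sorghum ≈ 6.

Soybeans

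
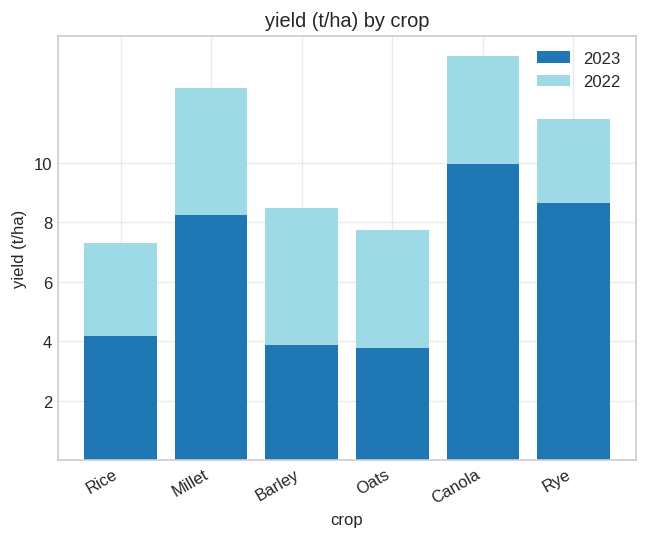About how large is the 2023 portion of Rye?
≈ 8

2023 top ≈ 8, bottom ≈ 0; segment ≈ 8.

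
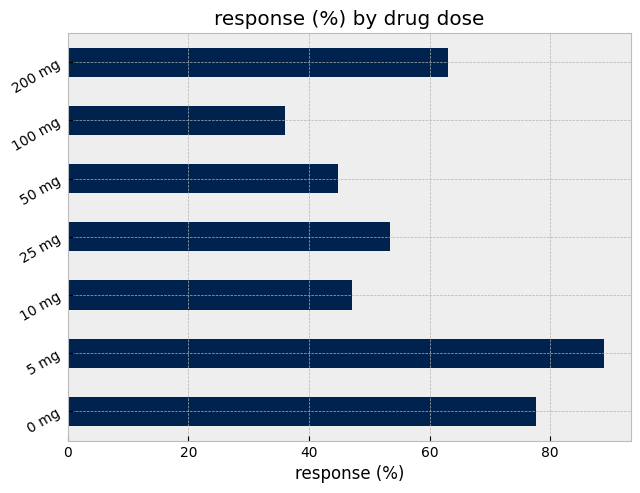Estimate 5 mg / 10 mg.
≈ 1.8×

5 mg ≈ 90, 10 mg ≈ 50; 90/50 ≈ 1.8.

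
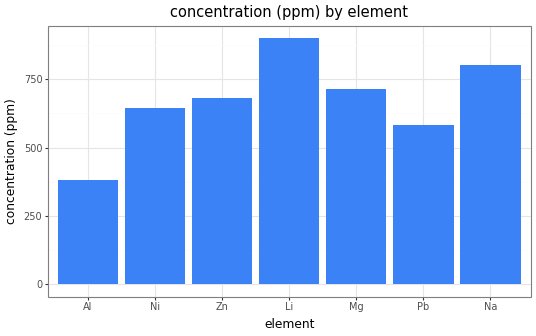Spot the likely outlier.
Al ≈ 400; the rest sit between ≈ 600 and ≈ 900.

Al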